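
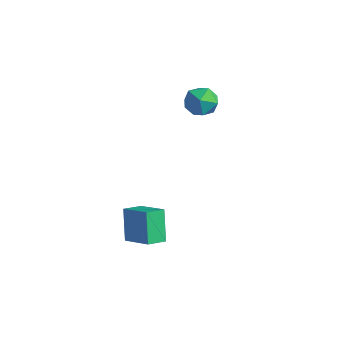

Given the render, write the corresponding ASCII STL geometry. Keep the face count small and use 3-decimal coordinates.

solid 
facet normal 0.489 0.722 0.490
outer loop
vertex 0.849 4.071 3.39
vertex 0.867 3.402 4.359
vertex 1.748 3.334 3.58
endloop
endfacet
facet normal 0.646 0.735 -0.206
outer loop
vertex 0.849 4.071 3.39
vertex 1.748 3.334 3.58
vertex 1.288 3.436 2.501
endloop
endfacet
facet normal 0.038 0.822 -0.568
outer loop
vertex 0.849 4.071 3.39
vertex 1.288 3.436 2.501
vertex 0.123 3.567 2.612
endloop
endfacet
facet normal -0.496 0.863 -0.096
outer loop
vertex 0.849 4.071 3.39
vertex 0.123 3.567 2.612
vertex -0.137 3.546 3.76
endloop
endfacet
facet normal -0.218 0.801 0.557
outer loop
vertex 0.849 4.071 3.39
vertex -0.137 3.546 3.76
vertex 0.867 3.402 4.359
endloop
endfacet
facet normal 0.919 0.099 -0.382
outer loop
vertex 1.288 3.436 2.501
vertex 1.748 3.334 3.58
vertex 1.577 2.374 2.92
endloop
endfacet
facet normal 0.664 0.078 0.744
outer loop
vertex 1.748 3.334 3.58
vertex 0.867 3.402 4.359
vertex 1.317 2.353 4.068
endloop
endfacet
facet normal -0.479 0.206 0.853
outer loop
vertex 0.867 3.402 4.359
vertex -0.137 3.546 3.76
vertex 0.152 2.484 4.179
endloop
endfacet
facet normal -0.930 0.306 -0.205
outer loop
vertex -0.137 3.546 3.76
vertex 0.123 3.567 2.612
vertex -0.308 2.586 3.1
endloop
endfacet
facet normal -0.065 0.241 -0.968
outer loop
vertex 0.123 3.567 2.612
vertex 1.288 3.436 2.501
vertex 0.573 2.518 2.321
endloop
endfacet
facet normal 0.496 -0.863 0.096
outer loop
vertex 0.591 1.849 3.29
vertex 1.577 2.374 2.92
vertex 1.317 2.353 4.068
endloop
endfacet
facet normal -0.038 -0.822 0.568
outer loop
vertex 0.591 1.849 3.29
vertex 1.317 2.353 4.068
vertex 0.152 2.484 4.179
endloop
endfacet
facet normal -0.646 -0.735 0.206
outer loop
vertex 0.591 1.849 3.29
vertex 0.152 2.484 4.179
vertex -0.308 2.586 3.1
endloop
endfacet
facet normal -0.489 -0.722 -0.490
outer loop
vertex 0.591 1.849 3.29
vertex -0.308 2.586 3.1
vertex 0.573 2.518 2.321
endloop
endfacet
facet normal 0.218 -0.801 -0.557
outer loop
vertex 0.591 1.849 3.29
vertex 0.573 2.518 2.321
vertex 1.577 2.374 2.92
endloop
endfacet
facet normal 0.930 -0.306 0.205
outer loop
vertex 1.317 2.353 4.068
vertex 1.577 2.374 2.92
vertex 1.748 3.334 3.58
endloop
endfacet
facet normal 0.065 -0.241 0.968
outer loop
vertex 0.152 2.484 4.179
vertex 1.317 2.353 4.068
vertex 0.867 3.402 4.359
endloop
endfacet
facet normal -0.919 -0.099 0.382
outer loop
vertex -0.308 2.586 3.1
vertex 0.152 2.484 4.179
vertex -0.137 3.546 3.76
endloop
endfacet
facet normal -0.664 -0.078 -0.744
outer loop
vertex 0.573 2.518 2.321
vertex -0.308 2.586 3.1
vertex 0.123 3.567 2.612
endloop
endfacet
facet normal 0.479 -0.206 -0.853
outer loop
vertex 1.577 2.374 2.92
vertex 0.573 2.518 2.321
vertex 1.288 3.436 2.501
endloop
endfacet
facet normal -0.911 -0.069 -0.407
outer loop
vertex 1.009 -3.047 -2.909
vertex 1.081 -1.814 -3.278
vertex 1.904 -3.669 -4.808
endloop
endfacet
facet normal -0.056 -0.956 0.287
outer loop
vertex 3.799 -3.526 -3.962
vertex 1.009 -3.047 -2.909
vertex 1.904 -3.669 -4.808
endloop
endfacet
facet normal -0.911 -0.069 -0.407
outer loop
vertex 1.904 -3.669 -4.808
vertex 1.081 -1.814 -3.278
vertex 1.976 -2.435 -5.178
endloop
endfacet
facet normal 0.409 -0.284 -0.867
outer loop
vertex 1.976 -2.435 -5.178
vertex 3.799 -3.526 -3.962
vertex 1.904 -3.669 -4.808
endloop
endfacet
facet normal -0.409 0.283 0.868
outer loop
vertex 1.009 -3.047 -2.909
vertex 2.976 -1.671 -2.432
vertex 1.081 -1.814 -3.278
endloop
endfacet
facet normal -0.056 -0.957 0.286
outer loop
vertex 2.904 -2.905 -2.062
vertex 1.009 -3.047 -2.909
vertex 3.799 -3.526 -3.962
endloop
endfacet
facet normal -0.409 0.284 0.867
outer loop
vertex 2.904 -2.905 -2.062
vertex 2.976 -1.671 -2.432
vertex 1.009 -3.047 -2.909
endloop
endfacet
facet normal 0.056 0.956 -0.286
outer loop
vertex 1.081 -1.814 -3.278
vertex 2.976 -1.671 -2.432
vertex 1.976 -2.435 -5.178
endloop
endfacet
facet normal 0.409 -0.283 -0.867
outer loop
vertex 3.871 -2.293 -4.331
vertex 3.799 -3.526 -3.962
vertex 1.976 -2.435 -5.178
endloop
endfacet
facet normal 0.056 0.956 -0.287
outer loop
vertex 1.976 -2.435 -5.178
vertex 2.976 -1.671 -2.432
vertex 3.871 -2.293 -4.331
endloop
endfacet
facet normal 0.911 0.069 0.407
outer loop
vertex 3.871 -2.293 -4.331
vertex 2.904 -2.905 -2.062
vertex 3.799 -3.526 -3.962
endloop
endfacet
facet normal 0.911 0.069 0.407
outer loop
vertex 2.976 -1.671 -2.432
vertex 2.904 -2.905 -2.062
vertex 3.871 -2.293 -4.331
endloop
endfacet

endsolid


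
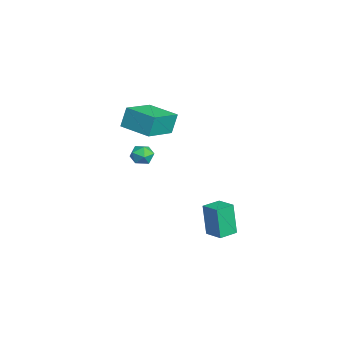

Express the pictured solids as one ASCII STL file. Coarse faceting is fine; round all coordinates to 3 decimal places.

solid 
facet normal -0.697 0.645 -0.312
outer loop
vertex -3.971 1.143 0.303
vertex -2.7 2.453 0.173
vertex -3.744 0.802 -0.909
endloop
endfacet
facet normal -0.695 -0.716 0.071
outer loop
vertex -2.28 -0.553 -0.253
vertex -3.971 1.143 0.303
vertex -3.744 0.802 -0.909
endloop
endfacet
facet normal -0.697 0.645 -0.312
outer loop
vertex -3.744 0.802 -0.909
vertex -2.7 2.453 0.173
vertex -2.472 2.112 -1.04
endloop
endfacet
facet normal 0.177 -0.267 -0.947
outer loop
vertex -2.472 2.112 -1.04
vertex -2.28 -0.553 -0.253
vertex -3.744 0.802 -0.909
endloop
endfacet
facet normal -0.178 0.267 0.947
outer loop
vertex -3.971 1.143 0.303
vertex -1.236 1.098 0.829
vertex -2.7 2.453 0.173
endloop
endfacet
facet normal -0.695 -0.716 0.071
outer loop
vertex -2.508 -0.212 0.96
vertex -3.971 1.143 0.303
vertex -2.28 -0.553 -0.253
endloop
endfacet
facet normal -0.178 0.267 0.947
outer loop
vertex -2.508 -0.212 0.96
vertex -1.236 1.098 0.829
vertex -3.971 1.143 0.303
endloop
endfacet
facet normal 0.694 0.716 -0.071
outer loop
vertex -2.7 2.453 0.173
vertex -1.236 1.098 0.829
vertex -2.472 2.112 -1.04
endloop
endfacet
facet normal 0.178 -0.267 -0.947
outer loop
vertex -1.009 0.757 -0.383
vertex -2.28 -0.553 -0.253
vertex -2.472 2.112 -1.04
endloop
endfacet
facet normal 0.695 0.716 -0.071
outer loop
vertex -2.472 2.112 -1.04
vertex -1.236 1.098 0.829
vertex -1.009 0.757 -0.383
endloop
endfacet
facet normal 0.697 -0.645 0.312
outer loop
vertex -1.009 0.757 -0.383
vertex -2.508 -0.212 0.96
vertex -2.28 -0.553 -0.253
endloop
endfacet
facet normal 0.697 -0.646 0.312
outer loop
vertex -1.236 1.098 0.829
vertex -2.508 -0.212 0.96
vertex -1.009 0.757 -0.383
endloop
endfacet
facet normal -0.062 0.686 0.725
outer loop
vertex -2.038 1.157 -2.279
vertex -2.701 0.937 -2.128
vertex -2.143 0.638 -1.797
endloop
endfacet
facet normal 0.611 0.469 0.638
outer loop
vertex -2.038 1.157 -2.279
vertex -2.143 0.638 -1.797
vertex -1.609 0.585 -2.27
endloop
endfacet
facet normal 0.800 0.599 -0.037
outer loop
vertex -2.038 1.157 -2.279
vertex -1.609 0.585 -2.27
vertex -1.837 0.851 -2.893
endloop
endfacet
facet normal 0.240 0.898 -0.369
outer loop
vertex -2.038 1.157 -2.279
vertex -1.837 0.851 -2.893
vertex -2.513 1.068 -2.805
endloop
endfacet
facet normal -0.292 0.951 0.103
outer loop
vertex -2.038 1.157 -2.279
vertex -2.513 1.068 -2.805
vertex -2.701 0.937 -2.128
endloop
endfacet
facet normal 0.631 -0.238 0.739
outer loop
vertex -1.609 0.585 -2.27
vertex -2.143 0.638 -1.797
vertex -2.007 0.012 -2.115
endloop
endfacet
facet normal -0.461 0.114 0.880
outer loop
vertex -2.143 0.638 -1.797
vertex -2.701 0.937 -2.128
vertex -2.683 0.229 -2.027
endloop
endfacet
facet normal -0.830 0.543 -0.126
outer loop
vertex -2.701 0.937 -2.128
vertex -2.513 1.068 -2.805
vertex -2.911 0.495 -2.65
endloop
endfacet
facet normal 0.031 0.458 -0.888
outer loop
vertex -2.513 1.068 -2.805
vertex -1.837 0.851 -2.893
vertex -2.377 0.442 -3.123
endloop
endfacet
facet normal 0.935 -0.027 -0.354
outer loop
vertex -1.837 0.851 -2.893
vertex -1.609 0.585 -2.27
vertex -1.819 0.143 -2.792
endloop
endfacet
facet normal -0.240 -0.898 0.369
outer loop
vertex -2.482 -0.077 -2.641
vertex -2.007 0.012 -2.115
vertex -2.683 0.229 -2.027
endloop
endfacet
facet normal -0.800 -0.599 0.037
outer loop
vertex -2.482 -0.077 -2.641
vertex -2.683 0.229 -2.027
vertex -2.911 0.495 -2.65
endloop
endfacet
facet normal -0.611 -0.469 -0.638
outer loop
vertex -2.482 -0.077 -2.641
vertex -2.911 0.495 -2.65
vertex -2.377 0.442 -3.123
endloop
endfacet
facet normal 0.062 -0.686 -0.725
outer loop
vertex -2.482 -0.077 -2.641
vertex -2.377 0.442 -3.123
vertex -1.819 0.143 -2.792
endloop
endfacet
facet normal 0.292 -0.951 -0.103
outer loop
vertex -2.482 -0.077 -2.641
vertex -1.819 0.143 -2.792
vertex -2.007 0.012 -2.115
endloop
endfacet
facet normal -0.031 -0.458 0.888
outer loop
vertex -2.683 0.229 -2.027
vertex -2.007 0.012 -2.115
vertex -2.143 0.638 -1.797
endloop
endfacet
facet normal -0.935 0.027 0.354
outer loop
vertex -2.911 0.495 -2.65
vertex -2.683 0.229 -2.027
vertex -2.701 0.937 -2.128
endloop
endfacet
facet normal -0.631 0.238 -0.739
outer loop
vertex -2.377 0.442 -3.123
vertex -2.911 0.495 -2.65
vertex -2.513 1.068 -2.805
endloop
endfacet
facet normal 0.461 -0.114 -0.880
outer loop
vertex -1.819 0.143 -2.792
vertex -2.377 0.442 -3.123
vertex -1.837 0.851 -2.893
endloop
endfacet
facet normal 0.830 -0.543 0.126
outer loop
vertex -2.007 0.012 -2.115
vertex -1.819 0.143 -2.792
vertex -1.609 0.585 -2.27
endloop
endfacet
facet normal -0.524 0.851 -0.035
outer loop
vertex 2.675 3.857 -3.138
vertex 3.58 4.424 -2.918
vertex 3.024 3.998 -4.939
endloop
endfacet
facet normal -0.830 -0.520 -0.202
outer loop
vertex 3.58 3.096 -4.902
vertex 2.675 3.857 -3.138
vertex 3.024 3.998 -4.939
endloop
endfacet
facet normal -0.524 0.851 -0.035
outer loop
vertex 3.024 3.998 -4.939
vertex 3.58 4.424 -2.918
vertex 3.929 4.565 -4.719
endloop
endfacet
facet normal 0.190 0.077 -0.979
outer loop
vertex 3.929 4.565 -4.719
vertex 3.58 3.096 -4.902
vertex 3.024 3.998 -4.939
endloop
endfacet
facet normal -0.190 -0.077 0.979
outer loop
vertex 2.675 3.857 -3.138
vertex 4.136 3.522 -2.881
vertex 3.58 4.424 -2.918
endloop
endfacet
facet normal -0.830 -0.520 -0.202
outer loop
vertex 3.231 2.955 -3.101
vertex 2.675 3.857 -3.138
vertex 3.58 3.096 -4.902
endloop
endfacet
facet normal -0.190 -0.077 0.979
outer loop
vertex 3.231 2.955 -3.101
vertex 4.136 3.522 -2.881
vertex 2.675 3.857 -3.138
endloop
endfacet
facet normal 0.830 0.520 0.202
outer loop
vertex 3.58 4.424 -2.918
vertex 4.136 3.522 -2.881
vertex 3.929 4.565 -4.719
endloop
endfacet
facet normal 0.190 0.077 -0.979
outer loop
vertex 4.485 3.663 -4.682
vertex 3.58 3.096 -4.902
vertex 3.929 4.565 -4.719
endloop
endfacet
facet normal 0.830 0.520 0.202
outer loop
vertex 3.929 4.565 -4.719
vertex 4.136 3.522 -2.881
vertex 4.485 3.663 -4.682
endloop
endfacet
facet normal 0.524 -0.851 0.035
outer loop
vertex 4.485 3.663 -4.682
vertex 3.231 2.955 -3.101
vertex 3.58 3.096 -4.902
endloop
endfacet
facet normal 0.524 -0.851 0.035
outer loop
vertex 4.136 3.522 -2.881
vertex 3.231 2.955 -3.101
vertex 4.485 3.663 -4.682
endloop
endfacet

endsolid


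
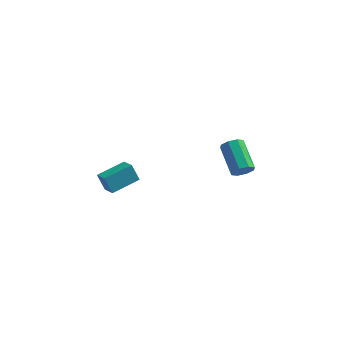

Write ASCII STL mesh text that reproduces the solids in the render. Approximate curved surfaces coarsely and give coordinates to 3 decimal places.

solid 
facet normal -0.629 -0.744 -0.225
outer loop
vertex -4.109 -0.823 -1.107
vertex -4.798 -0.132 -1.465
vertex -3.625 -0.904 -2.191
endloop
endfacet
facet normal 0.663 -0.665 0.346
outer loop
vertex -2.462 0.472 -1.775
vertex -4.109 -0.823 -1.107
vertex -3.625 -0.904 -2.191
endloop
endfacet
facet normal -0.629 -0.744 -0.224
outer loop
vertex -3.625 -0.904 -2.191
vertex -4.798 -0.132 -1.465
vertex -4.315 -0.213 -2.55
endloop
endfacet
facet normal 0.406 -0.068 -0.911
outer loop
vertex -4.315 -0.213 -2.55
vertex -2.462 0.472 -1.775
vertex -3.625 -0.904 -2.191
endloop
endfacet
facet normal -0.406 0.068 0.911
outer loop
vertex -4.109 -0.823 -1.107
vertex -3.635 1.244 -1.049
vertex -4.798 -0.132 -1.465
endloop
endfacet
facet normal 0.663 -0.665 0.345
outer loop
vertex -2.945 0.553 -0.69
vertex -4.109 -0.823 -1.107
vertex -2.462 0.472 -1.775
endloop
endfacet
facet normal -0.406 0.068 0.911
outer loop
vertex -2.945 0.553 -0.69
vertex -3.635 1.244 -1.049
vertex -4.109 -0.823 -1.107
endloop
endfacet
facet normal -0.663 0.665 -0.345
outer loop
vertex -4.798 -0.132 -1.465
vertex -3.635 1.244 -1.049
vertex -4.315 -0.213 -2.55
endloop
endfacet
facet normal 0.406 -0.067 -0.911
outer loop
vertex -3.151 1.163 -2.133
vertex -2.462 0.472 -1.775
vertex -4.315 -0.213 -2.55
endloop
endfacet
facet normal -0.662 0.665 -0.345
outer loop
vertex -4.315 -0.213 -2.55
vertex -3.635 1.244 -1.049
vertex -3.151 1.163 -2.133
endloop
endfacet
facet normal 0.629 0.744 0.225
outer loop
vertex -3.151 1.163 -2.133
vertex -2.945 0.553 -0.69
vertex -2.462 0.472 -1.775
endloop
endfacet
facet normal 0.629 0.745 0.225
outer loop
vertex -3.635 1.244 -1.049
vertex -2.945 0.553 -0.69
vertex -3.151 1.163 -2.133
endloop
endfacet
facet normal 0.510 -0.685 -0.520
outer loop
vertex 4.314 -1.119 2.03
vertex 3.958 -0.946 1.453
vertex 4.553 -0.729 1.751
endloop
endfacet
facet normal 0.735 0.034 0.677
outer loop
vertex 4.314 -1.119 2.03
vertex 4.553 -0.729 1.751
vertex 3.279 0.274 3.085
endloop
endfacet
facet normal 0.736 0.035 0.676
outer loop
vertex 3.279 0.274 3.085
vertex 4.553 -0.729 1.751
vertex 3.518 0.663 2.805
endloop
endfacet
facet normal -0.509 0.686 0.519
outer loop
vertex 3.279 0.274 3.085
vertex 3.518 0.663 2.805
vertex 2.922 0.446 2.507
endloop
endfacet
facet normal 0.510 -0.686 -0.519
outer loop
vertex 4.553 -0.729 1.751
vertex 3.958 -0.946 1.453
vertex 4.443 -0.467 1.297
endloop
endfacet
facet normal 0.835 0.539 0.109
outer loop
vertex 4.553 -0.729 1.751
vertex 4.443 -0.467 1.297
vertex 3.518 0.663 2.805
endloop
endfacet
facet normal 0.835 0.539 0.109
outer loop
vertex 3.518 0.663 2.805
vertex 4.443 -0.467 1.297
vertex 3.408 0.925 2.351
endloop
endfacet
facet normal -0.509 0.686 0.519
outer loop
vertex 3.518 0.663 2.805
vertex 3.408 0.925 2.351
vertex 2.922 0.446 2.507
endloop
endfacet
facet normal 0.510 -0.686 -0.520
outer loop
vertex 4.443 -0.467 1.297
vertex 3.958 -0.946 1.453
vertex 4.049 -0.485 0.934
endloop
endfacet
facet normal 0.447 0.727 -0.521
outer loop
vertex 4.443 -0.467 1.297
vertex 4.049 -0.485 0.934
vertex 3.408 0.925 2.351
endloop
endfacet
facet normal 0.447 0.727 -0.521
outer loop
vertex 3.408 0.925 2.351
vertex 4.049 -0.485 0.934
vertex 3.014 0.907 1.988
endloop
endfacet
facet normal -0.510 0.686 0.519
outer loop
vertex 3.408 0.925 2.351
vertex 3.014 0.907 1.988
vertex 2.922 0.446 2.507
endloop
endfacet
facet normal 0.511 -0.685 -0.519
outer loop
vertex 4.049 -0.485 0.934
vertex 3.958 -0.946 1.453
vertex 3.601 -0.774 0.875
endloop
endfacet
facet normal -0.204 0.490 -0.848
outer loop
vertex 4.049 -0.485 0.934
vertex 3.601 -0.774 0.875
vertex 3.014 0.907 1.988
endloop
endfacet
facet normal -0.205 0.490 -0.848
outer loop
vertex 3.014 0.907 1.988
vertex 3.601 -0.774 0.875
vertex 2.566 0.619 1.93
endloop
endfacet
facet normal -0.509 0.687 0.520
outer loop
vertex 3.014 0.907 1.988
vertex 2.566 0.619 1.93
vertex 2.922 0.446 2.507
endloop
endfacet
facet normal 0.509 -0.686 -0.519
outer loop
vertex 3.601 -0.774 0.875
vertex 3.958 -0.946 1.453
vertex 3.362 -1.163 1.155
endloop
endfacet
facet normal -0.736 -0.035 -0.676
outer loop
vertex 3.601 -0.774 0.875
vertex 3.362 -1.163 1.155
vertex 2.566 0.619 1.93
endloop
endfacet
facet normal -0.735 -0.034 -0.677
outer loop
vertex 2.566 0.619 1.93
vertex 3.362 -1.163 1.155
vertex 2.327 0.229 2.209
endloop
endfacet
facet normal -0.510 0.685 0.520
outer loop
vertex 2.566 0.619 1.93
vertex 2.327 0.229 2.209
vertex 2.922 0.446 2.507
endloop
endfacet
facet normal 0.509 -0.686 -0.519
outer loop
vertex 3.362 -1.163 1.155
vertex 3.958 -0.946 1.453
vertex 3.472 -1.425 1.609
endloop
endfacet
facet normal -0.835 -0.539 -0.109
outer loop
vertex 3.362 -1.163 1.155
vertex 3.472 -1.425 1.609
vertex 2.327 0.229 2.209
endloop
endfacet
facet normal -0.835 -0.539 -0.109
outer loop
vertex 2.327 0.229 2.209
vertex 3.472 -1.425 1.609
vertex 2.437 -0.033 2.663
endloop
endfacet
facet normal -0.510 0.686 0.519
outer loop
vertex 2.327 0.229 2.209
vertex 2.437 -0.033 2.663
vertex 2.922 0.446 2.507
endloop
endfacet
facet normal 0.510 -0.686 -0.519
outer loop
vertex 3.472 -1.425 1.609
vertex 3.958 -0.946 1.453
vertex 3.866 -1.407 1.972
endloop
endfacet
facet normal -0.447 -0.727 0.521
outer loop
vertex 3.472 -1.425 1.609
vertex 3.866 -1.407 1.972
vertex 2.437 -0.033 2.663
endloop
endfacet
facet normal -0.447 -0.727 0.521
outer loop
vertex 2.437 -0.033 2.663
vertex 3.866 -1.407 1.972
vertex 2.831 -0.015 3.026
endloop
endfacet
facet normal -0.510 0.686 0.520
outer loop
vertex 2.437 -0.033 2.663
vertex 2.831 -0.015 3.026
vertex 2.922 0.446 2.507
endloop
endfacet
facet normal 0.509 -0.687 -0.520
outer loop
vertex 3.866 -1.407 1.972
vertex 3.958 -0.946 1.453
vertex 4.314 -1.119 2.03
endloop
endfacet
facet normal 0.205 -0.489 0.848
outer loop
vertex 3.866 -1.407 1.972
vertex 4.314 -1.119 2.03
vertex 2.831 -0.015 3.026
endloop
endfacet
facet normal 0.204 -0.490 0.847
outer loop
vertex 2.831 -0.015 3.026
vertex 4.314 -1.119 2.03
vertex 3.279 0.274 3.085
endloop
endfacet
facet normal -0.511 0.685 0.519
outer loop
vertex 2.831 -0.015 3.026
vertex 3.279 0.274 3.085
vertex 2.922 0.446 2.507
endloop
endfacet

endsolid


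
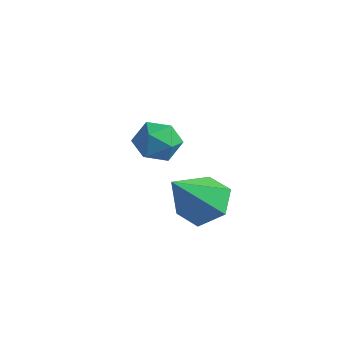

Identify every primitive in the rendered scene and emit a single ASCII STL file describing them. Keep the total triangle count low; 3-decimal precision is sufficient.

solid 
facet normal 0.062 0.648 -0.759
outer loop
vertex 2.842 -1.613 -2.921
vertex 1.902 -1.479 -2.883
vertex 2.482 -0.93 -2.367
endloop
endfacet
facet normal 0.831 -0.013 0.556
outer loop
vertex 2.842 -1.613 -2.921
vertex 2.482 -0.93 -2.367
vertex 1.778 -2.781 -1.357
endloop
endfacet
facet normal 0.062 0.648 -0.759
outer loop
vertex 2.482 -0.93 -2.367
vertex 1.902 -1.479 -2.883
vertex 1.542 -0.796 -2.329
endloop
endfacet
facet normal 0.100 0.447 0.889
outer loop
vertex 2.482 -0.93 -2.367
vertex 1.542 -0.796 -2.329
vertex 1.778 -2.781 -1.357
endloop
endfacet
facet normal 0.063 0.648 -0.759
outer loop
vertex 1.542 -0.796 -2.329
vertex 1.902 -1.479 -2.883
vertex 0.963 -1.344 -2.845
endloop
endfacet
facet normal -0.755 0.214 0.620
outer loop
vertex 1.542 -0.796 -2.329
vertex 0.963 -1.344 -2.845
vertex 1.778 -2.781 -1.357
endloop
endfacet
facet normal 0.062 0.648 -0.759
outer loop
vertex 0.963 -1.344 -2.845
vertex 1.902 -1.479 -2.883
vertex 1.323 -2.027 -3.398
endloop
endfacet
facet normal -0.878 -0.478 0.019
outer loop
vertex 0.963 -1.344 -2.845
vertex 1.323 -2.027 -3.398
vertex 1.778 -2.781 -1.357
endloop
endfacet
facet normal 0.062 0.648 -0.759
outer loop
vertex 1.323 -2.027 -3.398
vertex 1.902 -1.479 -2.883
vertex 2.262 -2.162 -3.436
endloop
endfacet
facet normal -0.148 -0.938 -0.314
outer loop
vertex 1.323 -2.027 -3.398
vertex 2.262 -2.162 -3.436
vertex 1.778 -2.781 -1.357
endloop
endfacet
facet normal 0.062 0.647 -0.760
outer loop
vertex 2.262 -2.162 -3.436
vertex 1.902 -1.479 -2.883
vertex 2.842 -1.613 -2.921
endloop
endfacet
facet normal 0.708 -0.705 -0.045
outer loop
vertex 2.262 -2.162 -3.436
vertex 2.842 -1.613 -2.921
vertex 1.778 -2.781 -1.357
endloop
endfacet
facet normal -0.950 -0.163 0.266
outer loop
vertex -2.203 0.425 -2.802
vertex -1.99 -0.363 -2.524
vertex -1.954 0.309 -1.984
endloop
endfacet
facet normal -0.788 0.530 0.315
outer loop
vertex -2.203 0.425 -2.802
vertex -1.954 0.309 -1.984
vertex -1.672 0.992 -2.428
endloop
endfacet
facet normal -0.572 0.752 -0.329
outer loop
vertex -2.203 0.425 -2.802
vertex -1.672 0.992 -2.428
vertex -1.533 0.742 -3.242
endloop
endfacet
facet normal -0.601 0.196 -0.774
outer loop
vertex -2.203 0.425 -2.802
vertex -1.533 0.742 -3.242
vertex -1.73 -0.095 -3.301
endloop
endfacet
facet normal -0.835 -0.369 -0.407
outer loop
vertex -2.203 0.425 -2.802
vertex -1.73 -0.095 -3.301
vertex -1.99 -0.363 -2.524
endloop
endfacet
facet normal -0.239 0.597 0.766
outer loop
vertex -1.672 0.992 -2.428
vertex -1.954 0.309 -1.984
vertex -1.13 0.555 -1.919
endloop
endfacet
facet normal -0.502 -0.525 0.687
outer loop
vertex -1.954 0.309 -1.984
vertex -1.99 -0.363 -2.524
vertex -1.327 -0.282 -1.978
endloop
endfacet
facet normal -0.315 -0.860 -0.402
outer loop
vertex -1.99 -0.363 -2.524
vertex -1.73 -0.095 -3.301
vertex -1.188 -0.532 -2.792
endloop
endfacet
facet normal 0.062 0.056 -0.997
outer loop
vertex -1.73 -0.095 -3.301
vertex -1.533 0.742 -3.242
vertex -0.906 0.151 -3.236
endloop
endfacet
facet normal 0.110 0.955 -0.275
outer loop
vertex -1.533 0.742 -3.242
vertex -1.672 0.992 -2.428
vertex -0.87 0.823 -2.696
endloop
endfacet
facet normal 0.601 -0.196 0.774
outer loop
vertex -0.657 0.035 -2.418
vertex -1.13 0.555 -1.919
vertex -1.327 -0.282 -1.978
endloop
endfacet
facet normal 0.572 -0.752 0.329
outer loop
vertex -0.657 0.035 -2.418
vertex -1.327 -0.282 -1.978
vertex -1.188 -0.532 -2.792
endloop
endfacet
facet normal 0.788 -0.530 -0.315
outer loop
vertex -0.657 0.035 -2.418
vertex -1.188 -0.532 -2.792
vertex -0.906 0.151 -3.236
endloop
endfacet
facet normal 0.950 0.163 -0.266
outer loop
vertex -0.657 0.035 -2.418
vertex -0.906 0.151 -3.236
vertex -0.87 0.823 -2.696
endloop
endfacet
facet normal 0.835 0.369 0.407
outer loop
vertex -0.657 0.035 -2.418
vertex -0.87 0.823 -2.696
vertex -1.13 0.555 -1.919
endloop
endfacet
facet normal -0.062 -0.056 0.997
outer loop
vertex -1.327 -0.282 -1.978
vertex -1.13 0.555 -1.919
vertex -1.954 0.309 -1.984
endloop
endfacet
facet normal -0.110 -0.955 0.275
outer loop
vertex -1.188 -0.532 -2.792
vertex -1.327 -0.282 -1.978
vertex -1.99 -0.363 -2.524
endloop
endfacet
facet normal 0.239 -0.597 -0.766
outer loop
vertex -0.906 0.151 -3.236
vertex -1.188 -0.532 -2.792
vertex -1.73 -0.095 -3.301
endloop
endfacet
facet normal 0.502 0.525 -0.687
outer loop
vertex -0.87 0.823 -2.696
vertex -0.906 0.151 -3.236
vertex -1.533 0.742 -3.242
endloop
endfacet
facet normal 0.315 0.860 0.402
outer loop
vertex -1.13 0.555 -1.919
vertex -0.87 0.823 -2.696
vertex -1.672 0.992 -2.428
endloop
endfacet

endsolid


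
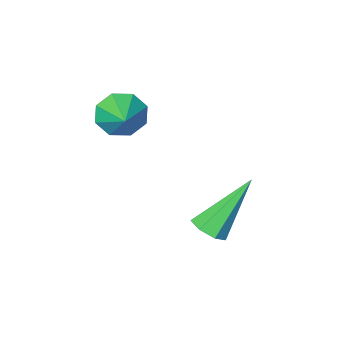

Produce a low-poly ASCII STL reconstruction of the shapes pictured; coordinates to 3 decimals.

solid 
facet normal -0.347 -0.841 -0.415
outer loop
vertex -0.961 -1.648 1.424
vertex -1.399 -1.768 2.033
vertex -1.487 -1.405 1.372
endloop
endfacet
facet normal 0.397 0.745 -0.536
outer loop
vertex -0.961 -1.648 1.424
vertex -1.487 -1.405 1.372
vertex -1.021 -0.852 2.487
endloop
endfacet
facet normal -0.347 -0.841 -0.416
outer loop
vertex -1.487 -1.405 1.372
vertex -1.399 -1.768 2.033
vertex -1.961 -1.375 1.707
endloop
endfacet
facet normal -0.201 0.908 -0.366
outer loop
vertex -1.487 -1.405 1.372
vertex -1.961 -1.375 1.707
vertex -1.021 -0.852 2.487
endloop
endfacet
facet normal -0.346 -0.841 -0.417
outer loop
vertex -1.961 -1.375 1.707
vertex -1.399 -1.768 2.033
vertex -2.106 -1.576 2.233
endloop
endfacet
facet normal -0.573 0.806 0.150
outer loop
vertex -1.961 -1.375 1.707
vertex -2.106 -1.576 2.233
vertex -1.021 -0.852 2.487
endloop
endfacet
facet normal -0.346 -0.841 -0.415
outer loop
vertex -2.106 -1.576 2.233
vertex -1.399 -1.768 2.033
vertex -1.837 -1.889 2.643
endloop
endfacet
facet normal -0.499 0.499 0.708
outer loop
vertex -2.106 -1.576 2.233
vertex -1.837 -1.889 2.643
vertex -1.021 -0.852 2.487
endloop
endfacet
facet normal -0.347 -0.840 -0.416
outer loop
vertex -1.837 -1.889 2.643
vertex -1.399 -1.768 2.033
vertex -1.311 -2.132 2.695
endloop
endfacet
facet normal -0.021 0.165 0.986
outer loop
vertex -1.837 -1.889 2.643
vertex -1.311 -2.132 2.695
vertex -1.021 -0.852 2.487
endloop
endfacet
facet normal -0.345 -0.841 -0.417
outer loop
vertex -1.311 -2.132 2.695
vertex -1.399 -1.768 2.033
vertex -0.836 -2.161 2.36
endloop
endfacet
facet normal 0.576 0.002 0.817
outer loop
vertex -1.311 -2.132 2.695
vertex -0.836 -2.161 2.36
vertex -1.021 -0.852 2.487
endloop
endfacet
facet normal -0.346 -0.841 -0.415
outer loop
vertex -0.836 -2.161 2.36
vertex -1.399 -1.768 2.033
vertex -0.691 -1.961 1.834
endloop
endfacet
facet normal 0.948 0.105 0.301
outer loop
vertex -0.836 -2.161 2.36
vertex -0.691 -1.961 1.834
vertex -1.021 -0.852 2.487
endloop
endfacet
facet normal -0.346 -0.842 -0.415
outer loop
vertex -0.691 -1.961 1.834
vertex -1.399 -1.768 2.033
vertex -0.961 -1.648 1.424
endloop
endfacet
facet normal 0.873 0.413 -0.260
outer loop
vertex -0.691 -1.961 1.834
vertex -0.961 -1.648 1.424
vertex -1.021 -0.852 2.487
endloop
endfacet
facet normal 0.629 -0.033 -0.777
outer loop
vertex -2.23 0.551 -1.155
vertex -2.625 0.836 -1.487
vertex -2.197 1.062 -1.15
endloop
endfacet
facet normal 0.594 -0.046 0.803
outer loop
vertex -2.23 0.551 -1.155
vertex -2.197 1.062 -1.15
vertex -3.935 0.904 0.127
endloop
endfacet
facet normal 0.629 -0.032 -0.777
outer loop
vertex -2.197 1.062 -1.15
vertex -2.625 0.836 -1.487
vertex -2.487 1.403 -1.399
endloop
endfacet
facet normal 0.360 0.730 0.581
outer loop
vertex -2.197 1.062 -1.15
vertex -2.487 1.403 -1.399
vertex -3.935 0.904 0.127
endloop
endfacet
facet normal 0.630 -0.033 -0.776
outer loop
vertex -2.487 1.403 -1.399
vertex -2.625 0.836 -1.487
vertex -2.881 1.316 -1.715
endloop
endfacet
facet normal -0.264 0.962 0.064
outer loop
vertex -2.487 1.403 -1.399
vertex -2.881 1.316 -1.715
vertex -3.935 0.904 0.127
endloop
endfacet
facet normal 0.630 -0.033 -0.776
outer loop
vertex -2.881 1.316 -1.715
vertex -2.625 0.836 -1.487
vertex -3.082 0.868 -1.859
endloop
endfacet
facet normal -0.805 0.475 -0.354
outer loop
vertex -2.881 1.316 -1.715
vertex -3.082 0.868 -1.859
vertex -3.935 0.904 0.127
endloop
endfacet
facet normal 0.629 -0.034 -0.776
outer loop
vertex -3.082 0.868 -1.859
vertex -2.625 0.836 -1.487
vertex -2.94 0.396 -1.723
endloop
endfacet
facet normal -0.859 -0.363 -0.362
outer loop
vertex -3.082 0.868 -1.859
vertex -2.94 0.396 -1.723
vertex -3.935 0.904 0.127
endloop
endfacet
facet normal 0.628 -0.033 -0.777
outer loop
vertex -2.94 0.396 -1.723
vertex -2.625 0.836 -1.487
vertex -2.56 0.255 -1.41
endloop
endfacet
facet normal -0.382 -0.923 0.048
outer loop
vertex -2.94 0.396 -1.723
vertex -2.56 0.255 -1.41
vertex -3.935 0.904 0.127
endloop
endfacet
facet normal 0.629 -0.033 -0.777
outer loop
vertex -2.56 0.255 -1.41
vertex -2.625 0.836 -1.487
vertex -2.23 0.551 -1.155
endloop
endfacet
facet normal 0.264 -0.781 0.566
outer loop
vertex -2.56 0.255 -1.41
vertex -2.23 0.551 -1.155
vertex -3.935 0.904 0.127
endloop
endfacet

endsolid


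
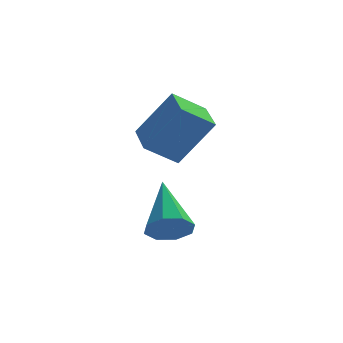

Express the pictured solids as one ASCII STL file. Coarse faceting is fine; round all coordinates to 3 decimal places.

solid 
facet normal -0.800 -0.219 0.558
outer loop
vertex -0.335 1.519 1.603
vertex -0.573 2.894 1.802
vertex -1.399 1.553 0.09
endloop
endfacet
facet normal 0.170 -0.975 -0.141
outer loop
vertex -0.407 1.826 -0.602
vertex -0.335 1.519 1.603
vertex -1.399 1.553 0.09
endloop
endfacet
facet normal -0.800 -0.220 0.558
outer loop
vertex -1.399 1.553 0.09
vertex -0.573 2.894 1.802
vertex -1.638 2.929 0.289
endloop
endfacet
facet normal -0.575 0.018 -0.818
outer loop
vertex -1.638 2.929 0.289
vertex -0.407 1.826 -0.602
vertex -1.399 1.553 0.09
endloop
endfacet
facet normal 0.575 -0.019 0.818
outer loop
vertex -0.335 1.519 1.603
vertex 0.419 3.167 1.11
vertex -0.573 2.894 1.802
endloop
endfacet
facet normal 0.169 -0.975 -0.141
outer loop
vertex 0.658 1.791 0.911
vertex -0.335 1.519 1.603
vertex -0.407 1.826 -0.602
endloop
endfacet
facet normal 0.575 -0.018 0.818
outer loop
vertex 0.658 1.791 0.911
vertex 0.419 3.167 1.11
vertex -0.335 1.519 1.603
endloop
endfacet
facet normal -0.169 0.975 0.142
outer loop
vertex -0.573 2.894 1.802
vertex 0.419 3.167 1.11
vertex -1.638 2.929 0.289
endloop
endfacet
facet normal -0.575 0.019 -0.818
outer loop
vertex -0.645 3.201 -0.403
vertex -0.407 1.826 -0.602
vertex -1.638 2.929 0.289
endloop
endfacet
facet normal -0.169 0.975 0.141
outer loop
vertex -1.638 2.929 0.289
vertex 0.419 3.167 1.11
vertex -0.645 3.201 -0.403
endloop
endfacet
facet normal 0.800 0.219 -0.558
outer loop
vertex -0.645 3.201 -0.403
vertex 0.658 1.791 0.911
vertex -0.407 1.826 -0.602
endloop
endfacet
facet normal 0.800 0.220 -0.558
outer loop
vertex 0.419 3.167 1.11
vertex 0.658 1.791 0.911
vertex -0.645 3.201 -0.403
endloop
endfacet
facet normal 0.085 -0.819 -0.567
outer loop
vertex -0.081 -0.853 -2.305
vertex -0.704 -1.1 -2.042
vertex -0.515 -0.691 -2.604
endloop
endfacet
facet normal 0.555 0.721 -0.415
outer loop
vertex -0.081 -0.853 -2.305
vertex -0.515 -0.691 -2.604
vertex -0.876 0.58 -0.878
endloop
endfacet
facet normal 0.083 -0.819 -0.568
outer loop
vertex -0.515 -0.691 -2.604
vertex -0.704 -1.1 -2.042
vertex -1.06 -0.768 -2.573
endloop
endfacet
facet normal -0.145 0.782 -0.606
outer loop
vertex -0.515 -0.691 -2.604
vertex -1.06 -0.768 -2.573
vertex -0.876 0.58 -0.878
endloop
endfacet
facet normal 0.084 -0.819 -0.568
outer loop
vertex -1.06 -0.768 -2.573
vertex -0.704 -1.1 -2.042
vertex -1.396 -1.04 -2.231
endloop
endfacet
facet normal -0.776 0.532 -0.339
outer loop
vertex -1.06 -0.768 -2.573
vertex -1.396 -1.04 -2.231
vertex -0.876 0.58 -0.878
endloop
endfacet
facet normal 0.084 -0.820 -0.567
outer loop
vertex -1.396 -1.04 -2.231
vertex -0.704 -1.1 -2.042
vertex -1.327 -1.346 -1.778
endloop
endfacet
facet normal -0.966 0.120 0.228
outer loop
vertex -1.396 -1.04 -2.231
vertex -1.327 -1.346 -1.778
vertex -0.876 0.58 -0.878
endloop
endfacet
facet normal 0.083 -0.820 -0.567
outer loop
vertex -1.327 -1.346 -1.778
vertex -0.704 -1.1 -2.042
vertex -0.893 -1.508 -1.48
endloop
endfacet
facet normal -0.606 -0.216 0.766
outer loop
vertex -1.327 -1.346 -1.778
vertex -0.893 -1.508 -1.48
vertex -0.876 0.58 -0.878
endloop
endfacet
facet normal 0.084 -0.820 -0.567
outer loop
vertex -0.893 -1.508 -1.48
vertex -0.704 -1.1 -2.042
vertex -0.348 -1.431 -1.511
endloop
endfacet
facet normal 0.093 -0.277 0.956
outer loop
vertex -0.893 -1.508 -1.48
vertex -0.348 -1.431 -1.511
vertex -0.876 0.58 -0.878
endloop
endfacet
facet normal 0.085 -0.819 -0.568
outer loop
vertex -0.348 -1.431 -1.511
vertex -0.704 -1.1 -2.042
vertex -0.012 -1.159 -1.853
endloop
endfacet
facet normal 0.724 -0.027 0.690
outer loop
vertex -0.348 -1.431 -1.511
vertex -0.012 -1.159 -1.853
vertex -0.876 0.58 -0.878
endloop
endfacet
facet normal 0.085 -0.819 -0.567
outer loop
vertex -0.012 -1.159 -1.853
vertex -0.704 -1.1 -2.042
vertex -0.081 -0.853 -2.305
endloop
endfacet
facet normal 0.914 0.386 0.122
outer loop
vertex -0.012 -1.159 -1.853
vertex -0.081 -0.853 -2.305
vertex -0.876 0.58 -0.878
endloop
endfacet

endsolid


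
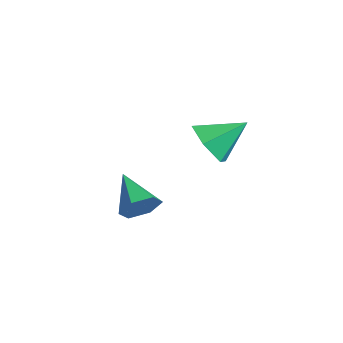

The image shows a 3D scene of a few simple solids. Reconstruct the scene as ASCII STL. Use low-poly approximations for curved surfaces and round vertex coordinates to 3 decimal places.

solid 
facet normal -0.320 -0.775 -0.546
outer loop
vertex 0.972 1.255 -2.582
vertex -0.01 1.479 -2.325
vertex 0.414 1.903 -3.175
endloop
endfacet
facet normal 0.838 0.472 -0.273
outer loop
vertex 0.972 1.255 -2.582
vertex 0.414 1.903 -3.175
vertex 0.51 2.741 -1.435
endloop
endfacet
facet normal -0.320 -0.774 -0.546
outer loop
vertex 0.414 1.903 -3.175
vertex -0.01 1.479 -2.325
vertex -0.568 2.127 -2.917
endloop
endfacet
facet normal 0.090 0.895 -0.436
outer loop
vertex 0.414 1.903 -3.175
vertex -0.568 2.127 -2.917
vertex 0.51 2.741 -1.435
endloop
endfacet
facet normal -0.319 -0.774 -0.546
outer loop
vertex -0.568 2.127 -2.917
vertex -0.01 1.479 -2.325
vertex -0.993 1.703 -2.068
endloop
endfacet
facet normal -0.594 0.798 0.101
outer loop
vertex -0.568 2.127 -2.917
vertex -0.993 1.703 -2.068
vertex 0.51 2.741 -1.435
endloop
endfacet
facet normal -0.319 -0.774 -0.546
outer loop
vertex -0.993 1.703 -2.068
vertex -0.01 1.479 -2.325
vertex -0.435 1.055 -1.476
endloop
endfacet
facet normal -0.529 0.277 0.802
outer loop
vertex -0.993 1.703 -2.068
vertex -0.435 1.055 -1.476
vertex 0.51 2.741 -1.435
endloop
endfacet
facet normal -0.319 -0.774 -0.546
outer loop
vertex -0.435 1.055 -1.476
vertex -0.01 1.479 -2.325
vertex 0.548 0.831 -1.733
endloop
endfacet
facet normal 0.219 -0.146 0.965
outer loop
vertex -0.435 1.055 -1.476
vertex 0.548 0.831 -1.733
vertex 0.51 2.741 -1.435
endloop
endfacet
facet normal -0.320 -0.774 -0.546
outer loop
vertex 0.548 0.831 -1.733
vertex -0.01 1.479 -2.325
vertex 0.972 1.255 -2.582
endloop
endfacet
facet normal 0.903 -0.049 0.427
outer loop
vertex 0.548 0.831 -1.733
vertex 0.972 1.255 -2.582
vertex 0.51 2.741 -1.435
endloop
endfacet
facet normal 0.896 -0.163 -0.412
outer loop
vertex 1.595 -1.93 -2.586
vertex 1.245 -2.204 -3.239
vertex 1.415 -1.435 -3.174
endloop
endfacet
facet normal 0.006 0.766 0.643
outer loop
vertex 1.595 -1.93 -2.586
vertex 1.415 -1.435 -3.174
vertex -0.225 -1.936 -2.561
endloop
endfacet
facet normal 0.896 -0.163 -0.413
outer loop
vertex 1.415 -1.435 -3.174
vertex 1.245 -2.204 -3.239
vertex 1.064 -1.708 -3.827
endloop
endfacet
facet normal -0.352 0.916 -0.194
outer loop
vertex 1.415 -1.435 -3.174
vertex 1.064 -1.708 -3.827
vertex -0.225 -1.936 -2.561
endloop
endfacet
facet normal 0.896 -0.163 -0.413
outer loop
vertex 1.064 -1.708 -3.827
vertex 1.245 -2.204 -3.239
vertex 0.894 -2.477 -3.892
endloop
endfacet
facet normal -0.704 0.213 -0.678
outer loop
vertex 1.064 -1.708 -3.827
vertex 0.894 -2.477 -3.892
vertex -0.225 -1.936 -2.561
endloop
endfacet
facet normal 0.896 -0.164 -0.413
outer loop
vertex 0.894 -2.477 -3.892
vertex 1.245 -2.204 -3.239
vertex 1.075 -2.973 -3.303
endloop
endfacet
facet normal -0.696 -0.640 -0.325
outer loop
vertex 0.894 -2.477 -3.892
vertex 1.075 -2.973 -3.303
vertex -0.225 -1.936 -2.561
endloop
endfacet
facet normal 0.896 -0.164 -0.413
outer loop
vertex 1.075 -2.973 -3.303
vertex 1.245 -2.204 -3.239
vertex 1.426 -2.699 -2.651
endloop
endfacet
facet normal -0.337 -0.789 0.513
outer loop
vertex 1.075 -2.973 -3.303
vertex 1.426 -2.699 -2.651
vertex -0.225 -1.936 -2.561
endloop
endfacet
facet normal 0.896 -0.162 -0.412
outer loop
vertex 1.426 -2.699 -2.651
vertex 1.245 -2.204 -3.239
vertex 1.595 -1.93 -2.586
endloop
endfacet
facet normal 0.014 -0.087 0.996
outer loop
vertex 1.426 -2.699 -2.651
vertex 1.595 -1.93 -2.586
vertex -0.225 -1.936 -2.561
endloop
endfacet

endsolid


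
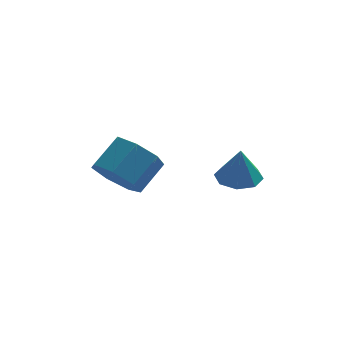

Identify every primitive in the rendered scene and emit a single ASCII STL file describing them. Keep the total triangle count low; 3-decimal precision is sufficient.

solid 
facet normal -0.026 0.105 -0.994
outer loop
vertex 2.639 0.911 2.063
vertex 1.973 0.469 2.034
vertex 2.131 1.249 2.112
endloop
endfacet
facet normal 0.499 0.671 0.549
outer loop
vertex 2.639 0.911 2.063
vertex 2.131 1.249 2.112
vertex 2.007 0.331 3.346
endloop
endfacet
facet normal -0.026 0.105 -0.994
outer loop
vertex 2.131 1.249 2.112
vertex 1.973 0.469 2.034
vertex 1.531 1.131 2.115
endloop
endfacet
facet normal -0.154 0.800 0.580
outer loop
vertex 2.131 1.249 2.112
vertex 1.531 1.131 2.115
vertex 2.007 0.331 3.346
endloop
endfacet
facet normal -0.026 0.104 -0.994
outer loop
vertex 1.531 1.131 2.115
vertex 1.973 0.469 2.034
vertex 1.189 0.625 2.071
endloop
endfacet
facet normal -0.711 0.432 0.555
outer loop
vertex 1.531 1.131 2.115
vertex 1.189 0.625 2.071
vertex 2.007 0.331 3.346
endloop
endfacet
facet normal -0.026 0.105 -0.994
outer loop
vertex 1.189 0.625 2.071
vertex 1.973 0.469 2.034
vertex 1.306 0.028 2.005
endloop
endfacet
facet normal -0.843 -0.220 0.490
outer loop
vertex 1.189 0.625 2.071
vertex 1.306 0.028 2.005
vertex 2.007 0.331 3.346
endloop
endfacet
facet normal -0.026 0.105 -0.994
outer loop
vertex 1.306 0.028 2.005
vertex 1.973 0.469 2.034
vertex 1.814 -0.311 1.956
endloop
endfacet
facet normal -0.475 -0.772 0.423
outer loop
vertex 1.306 0.028 2.005
vertex 1.814 -0.311 1.956
vertex 2.007 0.331 3.346
endloop
endfacet
facet normal -0.027 0.105 -0.994
outer loop
vertex 1.814 -0.311 1.956
vertex 1.973 0.469 2.034
vertex 2.414 -0.193 1.952
endloop
endfacet
facet normal 0.180 -0.902 0.392
outer loop
vertex 1.814 -0.311 1.956
vertex 2.414 -0.193 1.952
vertex 2.007 0.331 3.346
endloop
endfacet
facet normal -0.026 0.106 -0.994
outer loop
vertex 2.414 -0.193 1.952
vertex 1.973 0.469 2.034
vertex 2.756 0.313 1.997
endloop
endfacet
facet normal 0.736 -0.534 0.416
outer loop
vertex 2.414 -0.193 1.952
vertex 2.756 0.313 1.997
vertex 2.007 0.331 3.346
endloop
endfacet
facet normal -0.026 0.105 -0.994
outer loop
vertex 2.756 0.313 1.997
vertex 1.973 0.469 2.034
vertex 2.639 0.911 2.063
endloop
endfacet
facet normal 0.869 0.117 0.481
outer loop
vertex 2.756 0.313 1.997
vertex 2.639 0.911 2.063
vertex 2.007 0.331 3.346
endloop
endfacet
facet normal -0.595 -0.555 -0.582
outer loop
vertex -1.402 0.616 1.743
vertex -1.953 1.424 1.536
vertex -1.152 1.075 1.05
endloop
endfacet
facet normal 0.751 -0.642 -0.155
outer loop
vertex -1.402 0.616 1.743
vertex -1.152 1.075 1.05
vertex -0.575 1.388 2.552
endloop
endfacet
facet normal 0.750 -0.643 -0.154
outer loop
vertex -0.575 1.388 2.552
vertex -1.152 1.075 1.05
vertex -0.325 1.846 1.859
endloop
endfacet
facet normal 0.594 0.556 0.582
outer loop
vertex -0.575 1.388 2.552
vertex -0.325 1.846 1.859
vertex -1.127 2.196 2.344
endloop
endfacet
facet normal -0.595 -0.555 -0.582
outer loop
vertex -1.152 1.075 1.05
vertex -1.953 1.424 1.536
vertex -1.505 1.796 0.723
endloop
endfacet
facet normal 0.693 0.013 -0.721
outer loop
vertex -1.152 1.075 1.05
vertex -1.505 1.796 0.723
vertex -0.325 1.846 1.859
endloop
endfacet
facet normal 0.693 0.013 -0.721
outer loop
vertex -0.325 1.846 1.859
vertex -1.505 1.796 0.723
vertex -0.679 2.568 1.531
endloop
endfacet
facet normal 0.594 0.556 0.582
outer loop
vertex -0.325 1.846 1.859
vertex -0.679 2.568 1.531
vertex -1.127 2.196 2.344
endloop
endfacet
facet normal -0.595 -0.555 -0.582
outer loop
vertex -1.505 1.796 0.723
vertex -1.953 1.424 1.536
vertex -2.196 2.238 1.008
endloop
endfacet
facet normal 0.114 0.658 -0.745
outer loop
vertex -1.505 1.796 0.723
vertex -2.196 2.238 1.008
vertex -0.679 2.568 1.531
endloop
endfacet
facet normal 0.113 0.658 -0.744
outer loop
vertex -0.679 2.568 1.531
vertex -2.196 2.238 1.008
vertex -1.37 3.009 1.816
endloop
endfacet
facet normal 0.594 0.555 0.582
outer loop
vertex -0.679 2.568 1.531
vertex -1.37 3.009 1.816
vertex -1.127 2.196 2.344
endloop
endfacet
facet normal -0.594 -0.555 -0.582
outer loop
vertex -2.196 2.238 1.008
vertex -1.953 1.424 1.536
vertex -2.704 2.067 1.69
endloop
endfacet
facet normal -0.551 0.808 -0.208
outer loop
vertex -2.196 2.238 1.008
vertex -2.704 2.067 1.69
vertex -1.37 3.009 1.816
endloop
endfacet
facet normal -0.551 0.808 -0.207
outer loop
vertex -1.37 3.009 1.816
vertex -2.704 2.067 1.69
vertex -1.877 2.838 2.499
endloop
endfacet
facet normal 0.595 0.555 0.581
outer loop
vertex -1.37 3.009 1.816
vertex -1.877 2.838 2.499
vertex -1.127 2.196 2.344
endloop
endfacet
facet normal -0.595 -0.555 -0.582
outer loop
vertex -2.704 2.067 1.69
vertex -1.953 1.424 1.536
vertex -2.646 1.412 2.256
endloop
endfacet
facet normal -0.801 0.349 0.486
outer loop
vertex -2.704 2.067 1.69
vertex -2.646 1.412 2.256
vertex -1.877 2.838 2.499
endloop
endfacet
facet normal -0.801 0.350 0.485
outer loop
vertex -1.877 2.838 2.499
vertex -2.646 1.412 2.256
vertex -1.82 2.183 3.065
endloop
endfacet
facet normal 0.595 0.555 0.582
outer loop
vertex -1.877 2.838 2.499
vertex -1.82 2.183 3.065
vertex -1.127 2.196 2.344
endloop
endfacet
facet normal -0.595 -0.555 -0.582
outer loop
vertex -2.646 1.412 2.256
vertex -1.953 1.424 1.536
vertex -2.067 0.766 2.28
endloop
endfacet
facet normal -0.449 -0.372 0.813
outer loop
vertex -2.646 1.412 2.256
vertex -2.067 0.766 2.28
vertex -1.82 2.183 3.065
endloop
endfacet
facet normal -0.448 -0.372 0.813
outer loop
vertex -1.82 2.183 3.065
vertex -2.067 0.766 2.28
vertex -1.241 1.538 3.089
endloop
endfacet
facet normal 0.595 0.555 0.581
outer loop
vertex -1.82 2.183 3.065
vertex -1.241 1.538 3.089
vertex -1.127 2.196 2.344
endloop
endfacet
facet normal -0.595 -0.555 -0.582
outer loop
vertex -2.067 0.766 2.28
vertex -1.953 1.424 1.536
vertex -1.402 0.616 1.743
endloop
endfacet
facet normal 0.243 -0.814 0.528
outer loop
vertex -2.067 0.766 2.28
vertex -1.402 0.616 1.743
vertex -1.241 1.538 3.089
endloop
endfacet
facet normal 0.243 -0.814 0.528
outer loop
vertex -1.241 1.538 3.089
vertex -1.402 0.616 1.743
vertex -0.575 1.388 2.552
endloop
endfacet
facet normal 0.594 0.556 0.582
outer loop
vertex -1.241 1.538 3.089
vertex -0.575 1.388 2.552
vertex -1.127 2.196 2.344
endloop
endfacet

endsolid


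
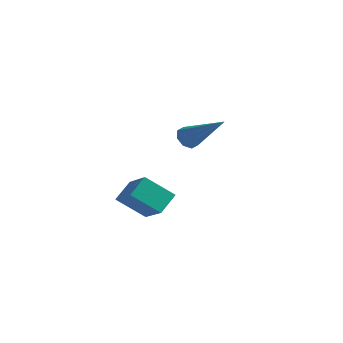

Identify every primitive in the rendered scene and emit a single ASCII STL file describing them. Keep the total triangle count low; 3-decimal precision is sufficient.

solid 
facet normal -0.803 0.076 -0.591
outer loop
vertex 0.999 1.856 1.371
vertex 0.698 2.044 1.804
vertex 1.013 2.282 1.407
endloop
endfacet
facet normal 0.767 0.029 -0.641
outer loop
vertex 0.999 1.856 1.371
vertex 1.013 2.282 1.407
vertex 2.422 1.876 3.076
endloop
endfacet
facet normal -0.803 0.076 -0.591
outer loop
vertex 1.013 2.282 1.407
vertex 0.698 2.044 1.804
vertex 0.842 2.569 1.676
endloop
endfacet
facet normal 0.620 0.700 -0.353
outer loop
vertex 1.013 2.282 1.407
vertex 0.842 2.569 1.676
vertex 2.422 1.876 3.076
endloop
endfacet
facet normal -0.803 0.076 -0.591
outer loop
vertex 0.842 2.569 1.676
vertex 0.698 2.044 1.804
vertex 0.587 2.548 2.02
endloop
endfacet
facet normal 0.220 0.950 0.221
outer loop
vertex 0.842 2.569 1.676
vertex 0.587 2.548 2.02
vertex 2.422 1.876 3.076
endloop
endfacet
facet normal -0.802 0.077 -0.593
outer loop
vertex 0.587 2.548 2.02
vertex 0.698 2.044 1.804
vertex 0.396 2.232 2.237
endloop
endfacet
facet normal -0.198 0.633 0.748
outer loop
vertex 0.587 2.548 2.02
vertex 0.396 2.232 2.237
vertex 2.422 1.876 3.076
endloop
endfacet
facet normal -0.802 0.078 -0.593
outer loop
vertex 0.396 2.232 2.237
vertex 0.698 2.044 1.804
vertex 0.382 1.805 2.2
endloop
endfacet
facet normal -0.392 -0.067 0.918
outer loop
vertex 0.396 2.232 2.237
vertex 0.382 1.805 2.2
vertex 2.422 1.876 3.076
endloop
endfacet
facet normal -0.802 0.078 -0.593
outer loop
vertex 0.382 1.805 2.2
vertex 0.698 2.044 1.804
vertex 0.553 1.518 1.931
endloop
endfacet
facet normal -0.245 -0.737 0.630
outer loop
vertex 0.382 1.805 2.2
vertex 0.553 1.518 1.931
vertex 2.422 1.876 3.076
endloop
endfacet
facet normal -0.802 0.078 -0.592
outer loop
vertex 0.553 1.518 1.931
vertex 0.698 2.044 1.804
vertex 0.808 1.539 1.588
endloop
endfacet
facet normal 0.155 -0.986 0.055
outer loop
vertex 0.553 1.518 1.931
vertex 0.808 1.539 1.588
vertex 2.422 1.876 3.076
endloop
endfacet
facet normal -0.802 0.078 -0.592
outer loop
vertex 0.808 1.539 1.588
vertex 0.698 2.044 1.804
vertex 0.999 1.856 1.371
endloop
endfacet
facet normal 0.574 -0.669 -0.472
outer loop
vertex 0.808 1.539 1.588
vertex 0.999 1.856 1.371
vertex 2.422 1.876 3.076
endloop
endfacet
facet normal -0.734 0.454 -0.505
outer loop
vertex -2.832 2.258 -2.461
vertex -2.74 3.143 -1.798
vertex -1.801 2.864 -3.415
endloop
endfacet
facet normal -0.083 -0.798 -0.597
outer loop
vertex -0.56 2.097 -2.562
vertex -2.832 2.258 -2.461
vertex -1.801 2.864 -3.415
endloop
endfacet
facet normal -0.734 0.454 -0.505
outer loop
vertex -1.801 2.864 -3.415
vertex -2.74 3.143 -1.798
vertex -1.709 3.75 -2.752
endloop
endfacet
facet normal 0.674 0.397 -0.624
outer loop
vertex -1.709 3.75 -2.752
vertex -0.56 2.097 -2.562
vertex -1.801 2.864 -3.415
endloop
endfacet
facet normal -0.674 -0.397 0.623
outer loop
vertex -2.832 2.258 -2.461
vertex -1.499 2.376 -0.945
vertex -2.74 3.143 -1.798
endloop
endfacet
facet normal -0.083 -0.798 -0.597
outer loop
vertex -1.591 1.49 -1.608
vertex -2.832 2.258 -2.461
vertex -0.56 2.097 -2.562
endloop
endfacet
facet normal -0.674 -0.397 0.623
outer loop
vertex -1.591 1.49 -1.608
vertex -1.499 2.376 -0.945
vertex -2.832 2.258 -2.461
endloop
endfacet
facet normal 0.083 0.798 0.597
outer loop
vertex -2.74 3.143 -1.798
vertex -1.499 2.376 -0.945
vertex -1.709 3.75 -2.752
endloop
endfacet
facet normal 0.674 0.397 -0.623
outer loop
vertex -0.468 2.982 -1.899
vertex -0.56 2.097 -2.562
vertex -1.709 3.75 -2.752
endloop
endfacet
facet normal 0.083 0.798 0.597
outer loop
vertex -1.709 3.75 -2.752
vertex -1.499 2.376 -0.945
vertex -0.468 2.982 -1.899
endloop
endfacet
facet normal 0.734 -0.454 0.504
outer loop
vertex -0.468 2.982 -1.899
vertex -1.591 1.49 -1.608
vertex -0.56 2.097 -2.562
endloop
endfacet
facet normal 0.734 -0.454 0.505
outer loop
vertex -1.499 2.376 -0.945
vertex -1.591 1.49 -1.608
vertex -0.468 2.982 -1.899
endloop
endfacet

endsolid


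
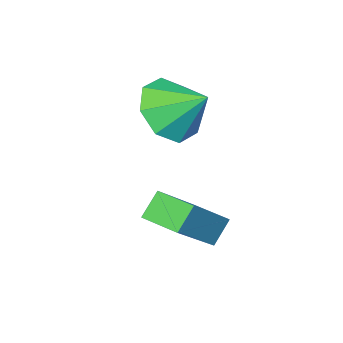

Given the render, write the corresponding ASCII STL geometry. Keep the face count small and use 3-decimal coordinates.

solid 
facet normal -0.686 -0.043 0.726
outer loop
vertex 0.08 0.926 -1.687
vertex -0.044 2.007 -1.74
vertex -1.473 0.676 -3.168
endloop
endfacet
facet normal 0.113 -0.992 0.049
outer loop
vertex -0.876 0.713 -3.8
vertex 0.08 0.926 -1.687
vertex -1.473 0.676 -3.168
endloop
endfacet
facet normal -0.686 -0.042 0.726
outer loop
vertex -1.473 0.676 -3.168
vertex -0.044 2.007 -1.74
vertex -1.596 1.757 -3.221
endloop
endfacet
facet normal -0.719 -0.115 -0.686
outer loop
vertex -1.596 1.757 -3.221
vertex -0.876 0.713 -3.8
vertex -1.473 0.676 -3.168
endloop
endfacet
facet normal 0.719 0.116 0.686
outer loop
vertex 0.08 0.926 -1.687
vertex 0.553 2.044 -2.372
vertex -0.044 2.007 -1.74
endloop
endfacet
facet normal 0.113 -0.992 0.049
outer loop
vertex 0.676 0.963 -2.319
vertex 0.08 0.926 -1.687
vertex -0.876 0.713 -3.8
endloop
endfacet
facet normal 0.719 0.115 0.685
outer loop
vertex 0.676 0.963 -2.319
vertex 0.553 2.044 -2.372
vertex 0.08 0.926 -1.687
endloop
endfacet
facet normal -0.113 0.992 -0.049
outer loop
vertex -0.044 2.007 -1.74
vertex 0.553 2.044 -2.372
vertex -1.596 1.757 -3.221
endloop
endfacet
facet normal -0.719 -0.116 -0.685
outer loop
vertex -1.0 1.794 -3.853
vertex -0.876 0.713 -3.8
vertex -1.596 1.757 -3.221
endloop
endfacet
facet normal -0.113 0.992 -0.049
outer loop
vertex -1.596 1.757 -3.221
vertex 0.553 2.044 -2.372
vertex -1.0 1.794 -3.853
endloop
endfacet
facet normal 0.686 0.043 -0.726
outer loop
vertex -1.0 1.794 -3.853
vertex 0.676 0.963 -2.319
vertex -0.876 0.713 -3.8
endloop
endfacet
facet normal 0.686 0.042 -0.726
outer loop
vertex 0.553 2.044 -2.372
vertex 0.676 0.963 -2.319
vertex -1.0 1.794 -3.853
endloop
endfacet
facet normal 0.180 -0.772 -0.610
outer loop
vertex -1.508 -1.25 -0.57
vertex -2.504 -1.161 -0.977
vertex -1.539 -0.742 -1.222
endloop
endfacet
facet normal 0.696 0.582 0.420
outer loop
vertex -1.508 -1.25 -0.57
vertex -1.539 -0.742 -1.222
vertex -2.756 -0.079 -0.123
endloop
endfacet
facet normal 0.180 -0.772 -0.610
outer loop
vertex -1.539 -0.742 -1.222
vertex -2.504 -1.161 -0.977
vertex -2.136 -0.48 -1.73
endloop
endfacet
facet normal 0.440 0.897 -0.054
outer loop
vertex -1.539 -0.742 -1.222
vertex -2.136 -0.48 -1.73
vertex -2.756 -0.079 -0.123
endloop
endfacet
facet normal 0.180 -0.772 -0.610
outer loop
vertex -2.136 -0.48 -1.73
vertex -2.504 -1.161 -0.977
vertex -2.949 -0.617 -1.797
endloop
endfacet
facet normal -0.136 0.948 -0.289
outer loop
vertex -2.136 -0.48 -1.73
vertex -2.949 -0.617 -1.797
vertex -2.756 -0.079 -0.123
endloop
endfacet
facet normal 0.179 -0.772 -0.610
outer loop
vertex -2.949 -0.617 -1.797
vertex -2.504 -1.161 -0.977
vertex -3.501 -1.072 -1.383
endloop
endfacet
facet normal -0.693 0.706 -0.147
outer loop
vertex -2.949 -0.617 -1.797
vertex -3.501 -1.072 -1.383
vertex -2.756 -0.079 -0.123
endloop
endfacet
facet normal 0.179 -0.772 -0.609
outer loop
vertex -3.501 -1.072 -1.383
vertex -2.504 -1.161 -0.977
vertex -3.469 -1.579 -0.731
endloop
endfacet
facet normal -0.905 0.313 0.288
outer loop
vertex -3.501 -1.072 -1.383
vertex -3.469 -1.579 -0.731
vertex -2.756 -0.079 -0.123
endloop
endfacet
facet normal 0.179 -0.773 -0.609
outer loop
vertex -3.469 -1.579 -0.731
vertex -2.504 -1.161 -0.977
vertex -2.872 -1.841 -0.223
endloop
endfacet
facet normal -0.648 -0.001 0.761
outer loop
vertex -3.469 -1.579 -0.731
vertex -2.872 -1.841 -0.223
vertex -2.756 -0.079 -0.123
endloop
endfacet
facet normal 0.180 -0.773 -0.609
outer loop
vertex -2.872 -1.841 -0.223
vertex -2.504 -1.161 -0.977
vertex -2.06 -1.705 -0.156
endloop
endfacet
facet normal -0.074 -0.052 0.996
outer loop
vertex -2.872 -1.841 -0.223
vertex -2.06 -1.705 -0.156
vertex -2.756 -0.079 -0.123
endloop
endfacet
facet normal 0.180 -0.772 -0.609
outer loop
vertex -2.06 -1.705 -0.156
vertex -2.504 -1.161 -0.977
vertex -1.508 -1.25 -0.57
endloop
endfacet
facet normal 0.484 0.190 0.854
outer loop
vertex -2.06 -1.705 -0.156
vertex -1.508 -1.25 -0.57
vertex -2.756 -0.079 -0.123
endloop
endfacet

endsolid


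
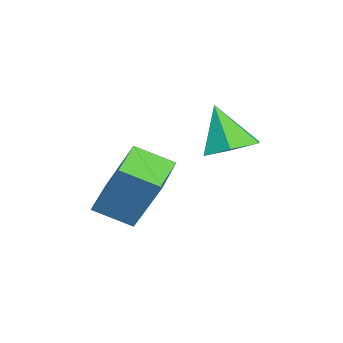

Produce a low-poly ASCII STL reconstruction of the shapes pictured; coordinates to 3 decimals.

solid 
facet normal -0.273 -0.451 -0.850
outer loop
vertex 2.776 0.213 -3.749
vertex 2.66 1.425 -4.355
vertex 4.262 0.138 -4.186
endloop
endfacet
facet normal 0.086 -0.891 0.446
outer loop
vertex 4.84 1.095 -2.385
vertex 2.776 0.213 -3.749
vertex 4.262 0.138 -4.186
endloop
endfacet
facet normal -0.273 -0.451 -0.849
outer loop
vertex 4.262 0.138 -4.186
vertex 2.66 1.425 -4.355
vertex 4.145 1.349 -4.792
endloop
endfacet
facet normal 0.958 -0.048 -0.282
outer loop
vertex 4.145 1.349 -4.792
vertex 4.84 1.095 -2.385
vertex 4.262 0.138 -4.186
endloop
endfacet
facet normal -0.958 0.049 0.281
outer loop
vertex 2.776 0.213 -3.749
vertex 3.238 2.382 -2.554
vertex 2.66 1.425 -4.355
endloop
endfacet
facet normal 0.086 -0.891 0.446
outer loop
vertex 3.355 1.171 -1.948
vertex 2.776 0.213 -3.749
vertex 4.84 1.095 -2.385
endloop
endfacet
facet normal -0.958 0.049 0.282
outer loop
vertex 3.355 1.171 -1.948
vertex 3.238 2.382 -2.554
vertex 2.776 0.213 -3.749
endloop
endfacet
facet normal -0.086 0.891 -0.446
outer loop
vertex 2.66 1.425 -4.355
vertex 3.238 2.382 -2.554
vertex 4.145 1.349 -4.792
endloop
endfacet
facet normal 0.958 -0.049 -0.282
outer loop
vertex 4.724 2.307 -2.991
vertex 4.84 1.095 -2.385
vertex 4.145 1.349 -4.792
endloop
endfacet
facet normal -0.086 0.891 -0.446
outer loop
vertex 4.145 1.349 -4.792
vertex 3.238 2.382 -2.554
vertex 4.724 2.307 -2.991
endloop
endfacet
facet normal 0.273 0.451 0.850
outer loop
vertex 4.724 2.307 -2.991
vertex 3.355 1.171 -1.948
vertex 4.84 1.095 -2.385
endloop
endfacet
facet normal 0.273 0.451 0.850
outer loop
vertex 3.238 2.382 -2.554
vertex 3.355 1.171 -1.948
vertex 4.724 2.307 -2.991
endloop
endfacet
facet normal 0.207 0.343 -0.916
outer loop
vertex 4.156 3.348 -1.905
vertex 3.541 4.024 -1.791
vertex 4.418 4.153 -1.545
endloop
endfacet
facet normal 0.755 -0.456 0.472
outer loop
vertex 4.156 3.348 -1.905
vertex 4.418 4.153 -1.545
vertex 3.199 3.456 -0.269
endloop
endfacet
facet normal 0.207 0.342 -0.917
outer loop
vertex 4.418 4.153 -1.545
vertex 3.541 4.024 -1.791
vertex 3.804 4.829 -1.431
endloop
endfacet
facet normal 0.556 0.380 0.739
outer loop
vertex 4.418 4.153 -1.545
vertex 3.804 4.829 -1.431
vertex 3.199 3.456 -0.269
endloop
endfacet
facet normal 0.207 0.342 -0.917
outer loop
vertex 3.804 4.829 -1.431
vertex 3.541 4.024 -1.791
vertex 2.927 4.7 -1.677
endloop
endfacet
facet normal -0.288 0.689 0.665
outer loop
vertex 3.804 4.829 -1.431
vertex 2.927 4.7 -1.677
vertex 3.199 3.456 -0.269
endloop
endfacet
facet normal 0.207 0.342 -0.917
outer loop
vertex 2.927 4.7 -1.677
vertex 3.541 4.024 -1.791
vertex 2.664 3.895 -2.037
endloop
endfacet
facet normal -0.933 0.161 0.322
outer loop
vertex 2.927 4.7 -1.677
vertex 2.664 3.895 -2.037
vertex 3.199 3.456 -0.269
endloop
endfacet
facet normal 0.207 0.342 -0.917
outer loop
vertex 2.664 3.895 -2.037
vertex 3.541 4.024 -1.791
vertex 3.278 3.219 -2.151
endloop
endfacet
facet normal -0.735 -0.676 0.054
outer loop
vertex 2.664 3.895 -2.037
vertex 3.278 3.219 -2.151
vertex 3.199 3.456 -0.269
endloop
endfacet
facet normal 0.206 0.342 -0.917
outer loop
vertex 3.278 3.219 -2.151
vertex 3.541 4.024 -1.791
vertex 4.156 3.348 -1.905
endloop
endfacet
facet normal 0.109 -0.986 0.129
outer loop
vertex 3.278 3.219 -2.151
vertex 4.156 3.348 -1.905
vertex 3.199 3.456 -0.269
endloop
endfacet

endsolid


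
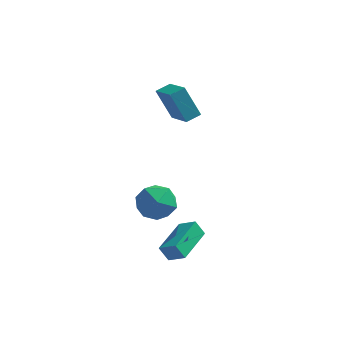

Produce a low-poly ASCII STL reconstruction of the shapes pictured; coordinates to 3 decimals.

solid 
facet normal 0.115 -0.239 0.964
outer loop
vertex 3.125 -1.694 1.316
vertex 2.065 -2.036 1.358
vertex 2.872 -2.754 1.083
endloop
endfacet
facet normal 0.731 -0.308 0.609
outer loop
vertex 3.125 -1.694 1.316
vertex 2.872 -2.754 1.083
vertex 3.62 -2.211 0.461
endloop
endfacet
facet normal 0.890 0.324 0.319
outer loop
vertex 3.125 -1.694 1.316
vertex 3.62 -2.211 0.461
vertex 3.275 -1.156 0.351
endloop
endfacet
facet normal 0.374 0.784 0.495
outer loop
vertex 3.125 -1.694 1.316
vertex 3.275 -1.156 0.351
vertex 2.315 -1.048 0.905
endloop
endfacet
facet normal -0.105 0.436 0.894
outer loop
vertex 3.125 -1.694 1.316
vertex 2.315 -1.048 0.905
vertex 2.065 -2.036 1.358
endloop
endfacet
facet normal 0.628 -0.775 0.079
outer loop
vertex 3.62 -2.211 0.461
vertex 2.872 -2.754 1.083
vertex 2.865 -2.872 -0.025
endloop
endfacet
facet normal -0.367 -0.663 0.653
outer loop
vertex 2.872 -2.754 1.083
vertex 2.065 -2.036 1.358
vertex 1.905 -2.764 0.529
endloop
endfacet
facet normal -0.724 0.430 0.539
outer loop
vertex 2.065 -2.036 1.358
vertex 2.315 -1.048 0.905
vertex 1.56 -1.709 0.419
endloop
endfacet
facet normal 0.051 0.993 -0.106
outer loop
vertex 2.315 -1.048 0.905
vertex 3.275 -1.156 0.351
vertex 2.308 -1.166 -0.203
endloop
endfacet
facet normal 0.886 0.249 -0.390
outer loop
vertex 3.275 -1.156 0.351
vertex 3.62 -2.211 0.461
vertex 3.115 -1.884 -0.478
endloop
endfacet
facet normal -0.374 -0.784 -0.495
outer loop
vertex 2.055 -2.226 -0.436
vertex 2.865 -2.872 -0.025
vertex 1.905 -2.764 0.529
endloop
endfacet
facet normal -0.890 -0.324 -0.319
outer loop
vertex 2.055 -2.226 -0.436
vertex 1.905 -2.764 0.529
vertex 1.56 -1.709 0.419
endloop
endfacet
facet normal -0.731 0.308 -0.609
outer loop
vertex 2.055 -2.226 -0.436
vertex 1.56 -1.709 0.419
vertex 2.308 -1.166 -0.203
endloop
endfacet
facet normal -0.115 0.239 -0.964
outer loop
vertex 2.055 -2.226 -0.436
vertex 2.308 -1.166 -0.203
vertex 3.115 -1.884 -0.478
endloop
endfacet
facet normal 0.105 -0.436 -0.894
outer loop
vertex 2.055 -2.226 -0.436
vertex 3.115 -1.884 -0.478
vertex 2.865 -2.872 -0.025
endloop
endfacet
facet normal -0.051 -0.993 0.106
outer loop
vertex 1.905 -2.764 0.529
vertex 2.865 -2.872 -0.025
vertex 2.872 -2.754 1.083
endloop
endfacet
facet normal -0.886 -0.249 0.390
outer loop
vertex 1.56 -1.709 0.419
vertex 1.905 -2.764 0.529
vertex 2.065 -2.036 1.358
endloop
endfacet
facet normal -0.628 0.775 -0.079
outer loop
vertex 2.308 -1.166 -0.203
vertex 1.56 -1.709 0.419
vertex 2.315 -1.048 0.905
endloop
endfacet
facet normal 0.367 0.663 -0.653
outer loop
vertex 3.115 -1.884 -0.478
vertex 2.308 -1.166 -0.203
vertex 3.275 -1.156 0.351
endloop
endfacet
facet normal 0.724 -0.430 -0.539
outer loop
vertex 2.865 -2.872 -0.025
vertex 3.115 -1.884 -0.478
vertex 3.62 -2.211 0.461
endloop
endfacet
facet normal -0.668 -0.697 -0.262
outer loop
vertex 2.219 2.081 4.978
vertex 1.213 3.3 4.299
vertex 3.053 1.882 3.383
endloop
endfacet
facet normal 0.585 -0.709 0.394
outer loop
vertex 3.607 2.46 3.601
vertex 2.219 2.081 4.978
vertex 3.053 1.882 3.383
endloop
endfacet
facet normal -0.668 -0.697 -0.262
outer loop
vertex 3.053 1.882 3.383
vertex 1.213 3.3 4.299
vertex 2.047 3.101 2.705
endloop
endfacet
facet normal 0.461 -0.110 -0.881
outer loop
vertex 2.047 3.101 2.705
vertex 3.607 2.46 3.601
vertex 3.053 1.882 3.383
endloop
endfacet
facet normal -0.461 0.110 0.880
outer loop
vertex 2.219 2.081 4.978
vertex 1.767 3.878 4.517
vertex 1.213 3.3 4.299
endloop
endfacet
facet normal 0.585 -0.709 0.394
outer loop
vertex 2.773 2.659 5.195
vertex 2.219 2.081 4.978
vertex 3.607 2.46 3.601
endloop
endfacet
facet normal -0.460 0.110 0.881
outer loop
vertex 2.773 2.659 5.195
vertex 1.767 3.878 4.517
vertex 2.219 2.081 4.978
endloop
endfacet
facet normal -0.585 0.709 -0.394
outer loop
vertex 1.213 3.3 4.299
vertex 1.767 3.878 4.517
vertex 2.047 3.101 2.705
endloop
endfacet
facet normal 0.460 -0.111 -0.881
outer loop
vertex 2.601 3.679 2.922
vertex 3.607 2.46 3.601
vertex 2.047 3.101 2.705
endloop
endfacet
facet normal -0.585 0.709 -0.394
outer loop
vertex 2.047 3.101 2.705
vertex 1.767 3.878 4.517
vertex 2.601 3.679 2.922
endloop
endfacet
facet normal 0.667 0.697 0.262
outer loop
vertex 2.601 3.679 2.922
vertex 2.773 2.659 5.195
vertex 3.607 2.46 3.601
endloop
endfacet
facet normal 0.668 0.697 0.262
outer loop
vertex 1.767 3.878 4.517
vertex 2.773 2.659 5.195
vertex 2.601 3.679 2.922
endloop
endfacet
facet normal -0.525 0.026 0.851
outer loop
vertex 3.935 -3.785 -0.903
vertex 4.37 -1.783 -0.695
vertex 3.119 -3.555 -1.414
endloop
endfacet
facet normal -0.211 -0.972 -0.101
outer loop
vertex 3.57 -3.577 -2.145
vertex 3.935 -3.785 -0.903
vertex 3.119 -3.555 -1.414
endloop
endfacet
facet normal -0.525 0.025 0.851
outer loop
vertex 3.119 -3.555 -1.414
vertex 4.37 -1.783 -0.695
vertex 3.553 -1.552 -1.206
endloop
endfacet
facet normal -0.825 0.232 -0.516
outer loop
vertex 3.553 -1.552 -1.206
vertex 3.57 -3.577 -2.145
vertex 3.119 -3.555 -1.414
endloop
endfacet
facet normal 0.825 -0.233 0.516
outer loop
vertex 3.935 -3.785 -0.903
vertex 4.821 -1.805 -1.426
vertex 4.37 -1.783 -0.695
endloop
endfacet
facet normal -0.212 -0.972 -0.100
outer loop
vertex 4.387 -3.808 -1.634
vertex 3.935 -3.785 -0.903
vertex 3.57 -3.577 -2.145
endloop
endfacet
facet normal 0.824 -0.232 0.517
outer loop
vertex 4.387 -3.808 -1.634
vertex 4.821 -1.805 -1.426
vertex 3.935 -3.785 -0.903
endloop
endfacet
facet normal 0.212 0.972 0.101
outer loop
vertex 4.37 -1.783 -0.695
vertex 4.821 -1.805 -1.426
vertex 3.553 -1.552 -1.206
endloop
endfacet
facet normal -0.824 0.233 -0.517
outer loop
vertex 4.005 -1.575 -1.937
vertex 3.57 -3.577 -2.145
vertex 3.553 -1.552 -1.206
endloop
endfacet
facet normal 0.211 0.972 0.100
outer loop
vertex 3.553 -1.552 -1.206
vertex 4.821 -1.805 -1.426
vertex 4.005 -1.575 -1.937
endloop
endfacet
facet normal 0.525 -0.026 -0.851
outer loop
vertex 4.005 -1.575 -1.937
vertex 4.387 -3.808 -1.634
vertex 3.57 -3.577 -2.145
endloop
endfacet
facet normal 0.525 -0.026 -0.850
outer loop
vertex 4.821 -1.805 -1.426
vertex 4.387 -3.808 -1.634
vertex 4.005 -1.575 -1.937
endloop
endfacet

endsolid


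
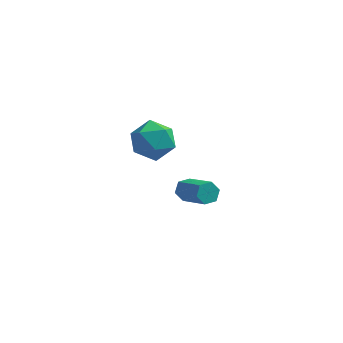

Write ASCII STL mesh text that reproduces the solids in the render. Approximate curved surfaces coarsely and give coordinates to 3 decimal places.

solid 
facet normal 0.373 0.857 -0.355
outer loop
vertex -2.951 0.922 0.789
vertex -3.729 1.486 1.333
vertex -2.763 1.267 1.821
endloop
endfacet
facet normal 0.887 0.365 -0.284
outer loop
vertex -2.951 0.922 0.789
vertex -2.763 1.267 1.821
vertex -2.446 0.256 1.51
endloop
endfacet
facet normal 0.706 -0.201 -0.680
outer loop
vertex -2.951 0.922 0.789
vertex -2.446 0.256 1.51
vertex -3.216 -0.149 0.83
endloop
endfacet
facet normal 0.082 -0.058 -0.995
outer loop
vertex -2.951 0.922 0.789
vertex -3.216 -0.149 0.83
vertex -4.008 0.611 0.72
endloop
endfacet
facet normal -0.123 0.595 -0.794
outer loop
vertex -2.951 0.922 0.789
vertex -4.008 0.611 0.72
vertex -3.729 1.486 1.333
endloop
endfacet
facet normal 0.902 0.160 0.400
outer loop
vertex -2.446 0.256 1.51
vertex -2.763 1.267 1.821
vertex -2.912 0.409 2.5
endloop
endfacet
facet normal 0.073 0.956 0.285
outer loop
vertex -2.763 1.267 1.821
vertex -3.729 1.486 1.333
vertex -3.704 1.169 2.39
endloop
endfacet
facet normal -0.731 0.532 -0.427
outer loop
vertex -3.729 1.486 1.333
vertex -4.008 0.611 0.72
vertex -4.474 0.764 1.71
endloop
endfacet
facet normal -0.400 -0.525 -0.751
outer loop
vertex -4.008 0.611 0.72
vertex -3.216 -0.149 0.83
vertex -4.157 -0.247 1.399
endloop
endfacet
facet normal 0.610 -0.755 -0.241
outer loop
vertex -3.216 -0.149 0.83
vertex -2.446 0.256 1.51
vertex -3.191 -0.466 1.887
endloop
endfacet
facet normal -0.082 0.058 0.995
outer loop
vertex -3.969 0.098 2.431
vertex -2.912 0.409 2.5
vertex -3.704 1.169 2.39
endloop
endfacet
facet normal -0.706 0.201 0.680
outer loop
vertex -3.969 0.098 2.431
vertex -3.704 1.169 2.39
vertex -4.474 0.764 1.71
endloop
endfacet
facet normal -0.887 -0.365 0.284
outer loop
vertex -3.969 0.098 2.431
vertex -4.474 0.764 1.71
vertex -4.157 -0.247 1.399
endloop
endfacet
facet normal -0.373 -0.857 0.355
outer loop
vertex -3.969 0.098 2.431
vertex -4.157 -0.247 1.399
vertex -3.191 -0.466 1.887
endloop
endfacet
facet normal 0.123 -0.595 0.794
outer loop
vertex -3.969 0.098 2.431
vertex -3.191 -0.466 1.887
vertex -2.912 0.409 2.5
endloop
endfacet
facet normal 0.400 0.525 0.751
outer loop
vertex -3.704 1.169 2.39
vertex -2.912 0.409 2.5
vertex -2.763 1.267 1.821
endloop
endfacet
facet normal -0.610 0.755 0.241
outer loop
vertex -4.474 0.764 1.71
vertex -3.704 1.169 2.39
vertex -3.729 1.486 1.333
endloop
endfacet
facet normal -0.902 -0.160 -0.400
outer loop
vertex -4.157 -0.247 1.399
vertex -4.474 0.764 1.71
vertex -4.008 0.611 0.72
endloop
endfacet
facet normal -0.073 -0.956 -0.285
outer loop
vertex -3.191 -0.466 1.887
vertex -4.157 -0.247 1.399
vertex -3.216 -0.149 0.83
endloop
endfacet
facet normal 0.731 -0.532 0.427
outer loop
vertex -2.912 0.409 2.5
vertex -3.191 -0.466 1.887
vertex -2.446 0.256 1.51
endloop
endfacet
facet normal -0.593 0.602 -0.535
outer loop
vertex -2.064 3.276 -4.842
vertex -2.44 3.33 -4.364
vertex -1.979 3.722 -4.434
endloop
endfacet
facet normal 0.794 0.321 -0.517
outer loop
vertex -2.064 3.276 -4.842
vertex -1.979 3.722 -4.434
vertex -0.903 2.096 -3.793
endloop
endfacet
facet normal 0.794 0.321 -0.517
outer loop
vertex -0.903 2.096 -3.793
vertex -1.979 3.722 -4.434
vertex -0.818 2.542 -3.385
endloop
endfacet
facet normal 0.591 -0.603 0.536
outer loop
vertex -0.903 2.096 -3.793
vertex -0.818 2.542 -3.385
vertex -1.28 2.15 -3.316
endloop
endfacet
facet normal -0.593 0.602 -0.535
outer loop
vertex -1.979 3.722 -4.434
vertex -2.44 3.33 -4.364
vertex -2.355 3.776 -3.957
endloop
endfacet
facet normal 0.518 0.793 0.319
outer loop
vertex -1.979 3.722 -4.434
vertex -2.355 3.776 -3.957
vertex -0.818 2.542 -3.385
endloop
endfacet
facet normal 0.518 0.793 0.319
outer loop
vertex -0.818 2.542 -3.385
vertex -2.355 3.776 -3.957
vertex -1.194 2.596 -2.908
endloop
endfacet
facet normal 0.592 -0.603 0.535
outer loop
vertex -0.818 2.542 -3.385
vertex -1.194 2.596 -2.908
vertex -1.28 2.15 -3.316
endloop
endfacet
facet normal -0.592 0.602 -0.536
outer loop
vertex -2.355 3.776 -3.957
vertex -2.44 3.33 -4.364
vertex -2.817 3.384 -3.887
endloop
endfacet
facet normal -0.275 0.473 0.837
outer loop
vertex -2.355 3.776 -3.957
vertex -2.817 3.384 -3.887
vertex -1.194 2.596 -2.908
endloop
endfacet
facet normal -0.275 0.473 0.837
outer loop
vertex -1.194 2.596 -2.908
vertex -2.817 3.384 -3.887
vertex -1.656 2.204 -2.838
endloop
endfacet
facet normal 0.593 -0.603 0.534
outer loop
vertex -1.194 2.596 -2.908
vertex -1.656 2.204 -2.838
vertex -1.28 2.15 -3.316
endloop
endfacet
facet normal -0.591 0.603 -0.536
outer loop
vertex -2.817 3.384 -3.887
vertex -2.44 3.33 -4.364
vertex -2.902 2.938 -4.295
endloop
endfacet
facet normal -0.794 -0.321 0.517
outer loop
vertex -2.817 3.384 -3.887
vertex -2.902 2.938 -4.295
vertex -1.656 2.204 -2.838
endloop
endfacet
facet normal -0.794 -0.321 0.517
outer loop
vertex -1.656 2.204 -2.838
vertex -2.902 2.938 -4.295
vertex -1.741 1.758 -3.246
endloop
endfacet
facet normal 0.593 -0.602 0.535
outer loop
vertex -1.656 2.204 -2.838
vertex -1.741 1.758 -3.246
vertex -1.28 2.15 -3.316
endloop
endfacet
facet normal -0.592 0.603 -0.535
outer loop
vertex -2.902 2.938 -4.295
vertex -2.44 3.33 -4.364
vertex -2.526 2.884 -4.772
endloop
endfacet
facet normal -0.518 -0.793 -0.319
outer loop
vertex -2.902 2.938 -4.295
vertex -2.526 2.884 -4.772
vertex -1.741 1.758 -3.246
endloop
endfacet
facet normal -0.518 -0.793 -0.319
outer loop
vertex -1.741 1.758 -3.246
vertex -2.526 2.884 -4.772
vertex -1.365 1.704 -3.723
endloop
endfacet
facet normal 0.593 -0.602 0.535
outer loop
vertex -1.741 1.758 -3.246
vertex -1.365 1.704 -3.723
vertex -1.28 2.15 -3.316
endloop
endfacet
facet normal -0.593 0.603 -0.534
outer loop
vertex -2.526 2.884 -4.772
vertex -2.44 3.33 -4.364
vertex -2.064 3.276 -4.842
endloop
endfacet
facet normal 0.275 -0.473 -0.837
outer loop
vertex -2.526 2.884 -4.772
vertex -2.064 3.276 -4.842
vertex -1.365 1.704 -3.723
endloop
endfacet
facet normal 0.275 -0.473 -0.837
outer loop
vertex -1.365 1.704 -3.723
vertex -2.064 3.276 -4.842
vertex -0.903 2.096 -3.793
endloop
endfacet
facet normal 0.592 -0.602 0.536
outer loop
vertex -1.365 1.704 -3.723
vertex -0.903 2.096 -3.793
vertex -1.28 2.15 -3.316
endloop
endfacet

endsolid
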